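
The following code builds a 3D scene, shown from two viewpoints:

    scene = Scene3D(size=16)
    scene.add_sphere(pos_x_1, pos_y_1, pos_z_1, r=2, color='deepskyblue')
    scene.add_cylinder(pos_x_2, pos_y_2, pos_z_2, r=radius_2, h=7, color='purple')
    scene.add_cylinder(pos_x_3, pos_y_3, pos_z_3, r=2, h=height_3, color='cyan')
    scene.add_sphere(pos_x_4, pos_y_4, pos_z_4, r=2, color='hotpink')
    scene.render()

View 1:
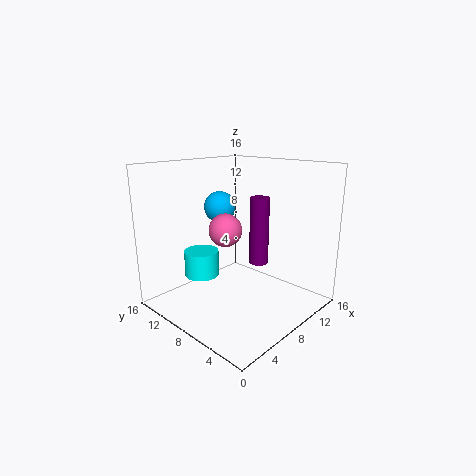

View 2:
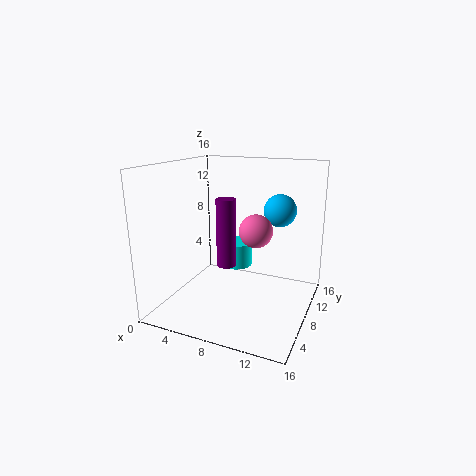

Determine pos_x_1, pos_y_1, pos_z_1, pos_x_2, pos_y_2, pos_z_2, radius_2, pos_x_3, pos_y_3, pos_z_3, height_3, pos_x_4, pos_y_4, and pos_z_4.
pos_x_1 = 11; pos_y_1 = 14; pos_z_1 = 10; pos_x_2 = 8; pos_y_2 = 5; pos_z_2 = 6; radius_2 = 1; pos_x_3 = 6; pos_y_3 = 12; pos_z_3 = 3; height_3 = 3; pos_x_4 = 9; pos_y_4 = 11; pos_z_4 = 8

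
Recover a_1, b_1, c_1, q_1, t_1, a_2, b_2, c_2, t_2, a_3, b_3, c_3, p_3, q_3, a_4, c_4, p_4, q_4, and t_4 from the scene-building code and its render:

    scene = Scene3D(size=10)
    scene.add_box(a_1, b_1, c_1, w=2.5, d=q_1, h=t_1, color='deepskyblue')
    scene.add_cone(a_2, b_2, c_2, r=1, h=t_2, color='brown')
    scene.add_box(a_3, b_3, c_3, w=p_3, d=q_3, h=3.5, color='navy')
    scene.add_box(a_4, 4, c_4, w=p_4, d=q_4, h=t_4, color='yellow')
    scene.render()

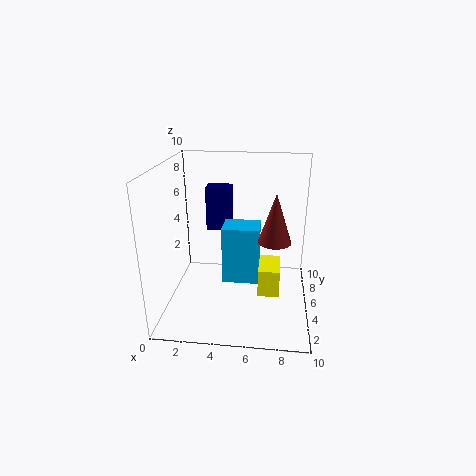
a_1 = 4; b_1 = 4; c_1 = 2; q_1 = 2; t_1 = 4; a_2 = 7.5; b_2 = 2.5; c_2 = 6; t_2 = 3; a_3 = 2; b_3 = 8.5; c_3 = 4; p_3 = 2; q_3 = 1.5; a_4 = 6.5; c_4 = 1; p_4 = 1.5; q_4 = 2.5; t_4 = 2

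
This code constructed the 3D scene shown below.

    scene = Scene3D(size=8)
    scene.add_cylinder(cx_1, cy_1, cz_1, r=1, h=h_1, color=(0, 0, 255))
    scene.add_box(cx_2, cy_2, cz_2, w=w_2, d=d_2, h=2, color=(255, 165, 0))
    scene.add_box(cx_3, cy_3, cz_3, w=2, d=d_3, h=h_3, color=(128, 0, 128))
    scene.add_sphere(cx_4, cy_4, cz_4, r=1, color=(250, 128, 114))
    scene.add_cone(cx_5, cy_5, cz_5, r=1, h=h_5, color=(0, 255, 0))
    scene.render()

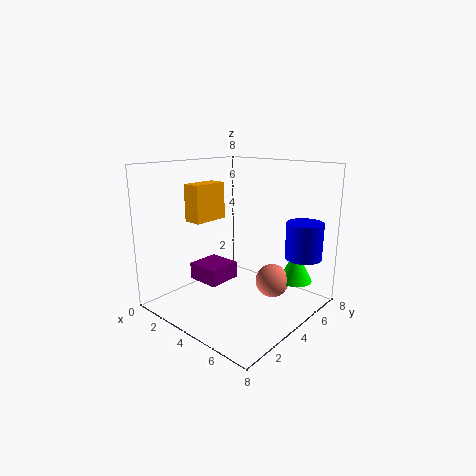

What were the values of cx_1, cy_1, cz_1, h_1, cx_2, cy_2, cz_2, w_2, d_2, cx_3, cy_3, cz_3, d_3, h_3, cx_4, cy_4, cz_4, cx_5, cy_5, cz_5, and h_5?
cx_1 = 7; cy_1 = 6; cz_1 = 3; h_1 = 2; cx_2 = 2; cy_2 = 2; cz_2 = 5; w_2 = 1; d_2 = 2; cx_3 = 1; cy_3 = 3; cz_3 = 1; d_3 = 2; h_3 = 1; cx_4 = 5; cy_4 = 6; cz_4 = 1; cx_5 = 6; cy_5 = 7; cz_5 = 1; h_5 = 2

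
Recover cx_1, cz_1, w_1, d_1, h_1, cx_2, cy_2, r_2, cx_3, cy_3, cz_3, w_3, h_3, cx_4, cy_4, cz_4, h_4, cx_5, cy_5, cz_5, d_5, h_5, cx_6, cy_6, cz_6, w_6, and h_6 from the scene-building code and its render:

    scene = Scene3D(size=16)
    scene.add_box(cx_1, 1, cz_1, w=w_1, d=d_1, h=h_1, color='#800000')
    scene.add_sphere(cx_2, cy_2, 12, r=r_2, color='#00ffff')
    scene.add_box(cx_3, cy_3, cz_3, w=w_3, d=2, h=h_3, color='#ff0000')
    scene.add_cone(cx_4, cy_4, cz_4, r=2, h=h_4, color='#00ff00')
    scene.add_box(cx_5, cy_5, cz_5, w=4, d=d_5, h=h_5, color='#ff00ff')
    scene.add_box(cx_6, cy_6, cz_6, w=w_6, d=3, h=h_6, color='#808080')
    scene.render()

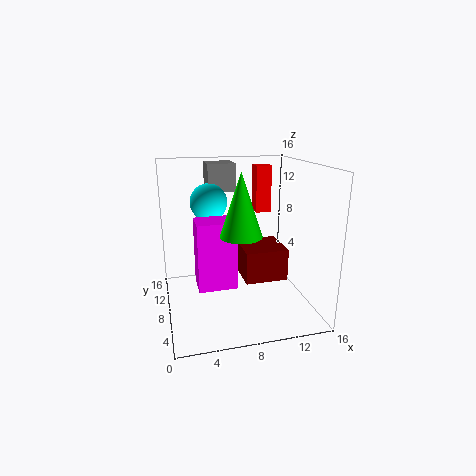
cx_1 = 7, cz_1 = 6, w_1 = 4, d_1 = 4, h_1 = 3, cx_2 = 5, cy_2 = 9, r_2 = 2, cx_3 = 12, cy_3 = 14, cz_3 = 9, w_3 = 2, h_3 = 6, cx_4 = 7, cy_4 = 3, cz_4 = 10, h_4 = 6, cx_5 = 3, cy_5 = 4, cz_5 = 4, d_5 = 3, h_5 = 7, cx_6 = 5, cy_6 = 9, cz_6 = 13, w_6 = 3, h_6 = 3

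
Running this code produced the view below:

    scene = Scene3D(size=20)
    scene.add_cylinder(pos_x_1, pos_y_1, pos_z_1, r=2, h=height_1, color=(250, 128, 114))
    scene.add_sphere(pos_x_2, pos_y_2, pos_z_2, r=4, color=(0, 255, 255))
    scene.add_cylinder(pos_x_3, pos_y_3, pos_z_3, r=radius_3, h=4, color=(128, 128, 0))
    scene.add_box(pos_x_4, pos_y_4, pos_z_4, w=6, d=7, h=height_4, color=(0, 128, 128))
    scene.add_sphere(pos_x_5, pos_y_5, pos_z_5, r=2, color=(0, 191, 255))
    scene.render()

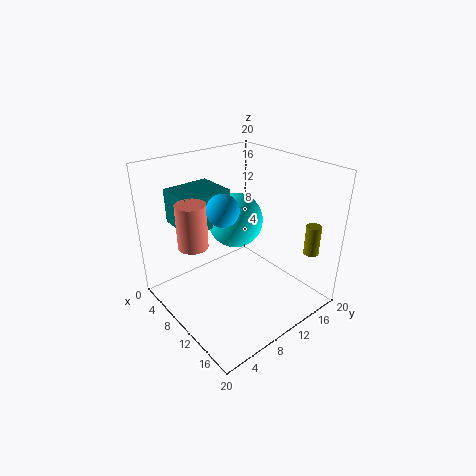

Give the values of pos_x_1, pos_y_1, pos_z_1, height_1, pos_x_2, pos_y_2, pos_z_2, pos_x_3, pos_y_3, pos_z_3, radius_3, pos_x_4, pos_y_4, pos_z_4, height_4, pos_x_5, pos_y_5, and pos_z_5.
pos_x_1 = 8
pos_y_1 = 4
pos_z_1 = 10
height_1 = 6
pos_x_2 = 7
pos_y_2 = 12
pos_z_2 = 11
pos_x_3 = 18
pos_y_3 = 16
pos_z_3 = 9
radius_3 = 1
pos_x_4 = 1
pos_y_4 = 4
pos_z_4 = 11
height_4 = 5
pos_x_5 = 12
pos_y_5 = 6
pos_z_5 = 16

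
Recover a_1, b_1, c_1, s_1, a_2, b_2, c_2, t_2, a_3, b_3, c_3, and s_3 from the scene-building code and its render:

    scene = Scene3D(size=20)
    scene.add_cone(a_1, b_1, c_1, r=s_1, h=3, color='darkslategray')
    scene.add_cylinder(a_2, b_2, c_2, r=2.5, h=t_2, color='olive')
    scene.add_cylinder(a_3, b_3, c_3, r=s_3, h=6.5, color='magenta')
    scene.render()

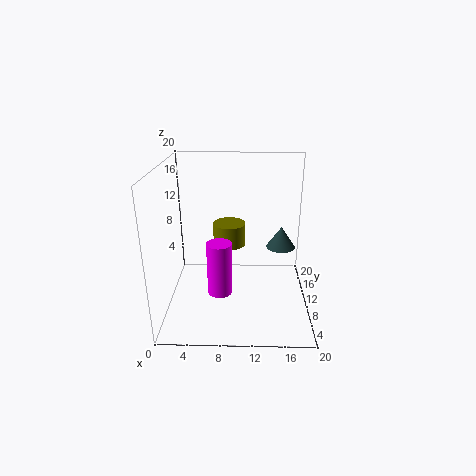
a_1 = 16
b_1 = 10.5
c_1 = 8.5
s_1 = 2
a_2 = 8.5
b_2 = 15.5
c_2 = 6.5
t_2 = 3.5
a_3 = 8
b_3 = 3
c_3 = 6
s_3 = 1.5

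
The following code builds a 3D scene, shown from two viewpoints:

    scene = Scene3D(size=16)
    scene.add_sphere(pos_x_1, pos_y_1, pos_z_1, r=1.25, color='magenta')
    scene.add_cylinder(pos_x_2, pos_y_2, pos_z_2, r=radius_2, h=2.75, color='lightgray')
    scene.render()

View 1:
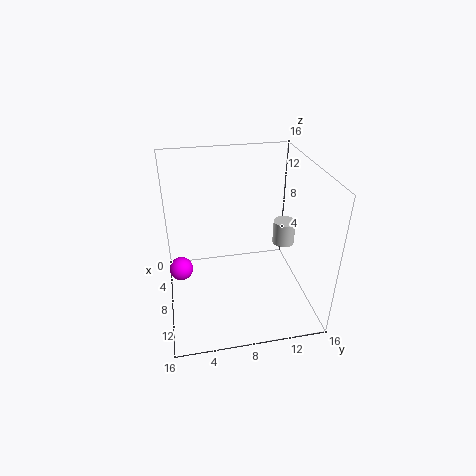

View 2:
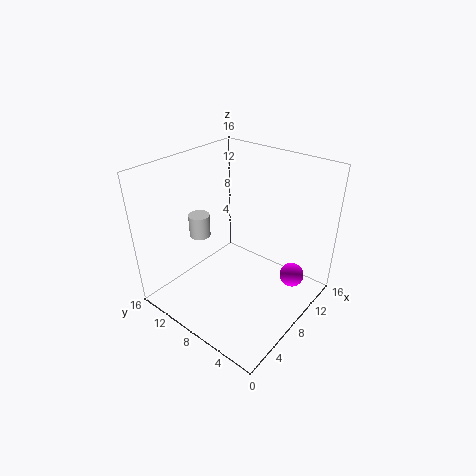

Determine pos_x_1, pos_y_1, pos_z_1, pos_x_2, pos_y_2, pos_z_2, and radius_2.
pos_x_1 = 9; pos_y_1 = 1.5; pos_z_1 = 5.5; pos_x_2 = 7.5; pos_y_2 = 13.5; pos_z_2 = 6.5; radius_2 = 1.25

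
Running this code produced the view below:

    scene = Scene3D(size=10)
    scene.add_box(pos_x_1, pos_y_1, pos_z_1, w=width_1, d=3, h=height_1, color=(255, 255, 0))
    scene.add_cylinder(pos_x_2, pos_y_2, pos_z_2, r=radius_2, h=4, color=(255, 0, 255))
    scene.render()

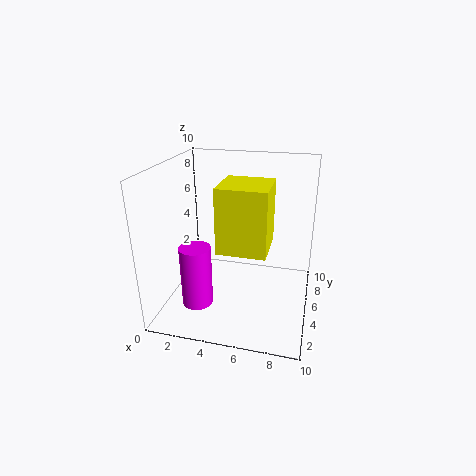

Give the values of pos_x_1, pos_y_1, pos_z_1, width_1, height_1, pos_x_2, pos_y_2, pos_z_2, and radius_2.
pos_x_1 = 4.5
pos_y_1 = 1.5
pos_z_1 = 5.5
width_1 = 3
height_1 = 4
pos_x_2 = 3
pos_y_2 = 2
pos_z_2 = 1.5
radius_2 = 1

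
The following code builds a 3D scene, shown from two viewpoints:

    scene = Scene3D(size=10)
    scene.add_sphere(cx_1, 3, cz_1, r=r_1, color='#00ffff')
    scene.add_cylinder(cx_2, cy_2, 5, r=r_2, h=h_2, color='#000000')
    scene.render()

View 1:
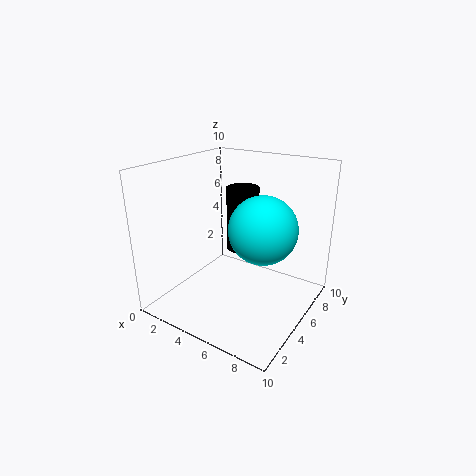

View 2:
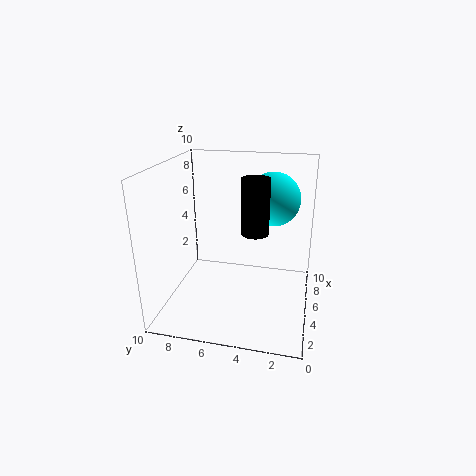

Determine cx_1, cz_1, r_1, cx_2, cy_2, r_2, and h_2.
cx_1 = 8
cz_1 = 7
r_1 = 2
cx_2 = 6
cy_2 = 4
r_2 = 1
h_2 = 4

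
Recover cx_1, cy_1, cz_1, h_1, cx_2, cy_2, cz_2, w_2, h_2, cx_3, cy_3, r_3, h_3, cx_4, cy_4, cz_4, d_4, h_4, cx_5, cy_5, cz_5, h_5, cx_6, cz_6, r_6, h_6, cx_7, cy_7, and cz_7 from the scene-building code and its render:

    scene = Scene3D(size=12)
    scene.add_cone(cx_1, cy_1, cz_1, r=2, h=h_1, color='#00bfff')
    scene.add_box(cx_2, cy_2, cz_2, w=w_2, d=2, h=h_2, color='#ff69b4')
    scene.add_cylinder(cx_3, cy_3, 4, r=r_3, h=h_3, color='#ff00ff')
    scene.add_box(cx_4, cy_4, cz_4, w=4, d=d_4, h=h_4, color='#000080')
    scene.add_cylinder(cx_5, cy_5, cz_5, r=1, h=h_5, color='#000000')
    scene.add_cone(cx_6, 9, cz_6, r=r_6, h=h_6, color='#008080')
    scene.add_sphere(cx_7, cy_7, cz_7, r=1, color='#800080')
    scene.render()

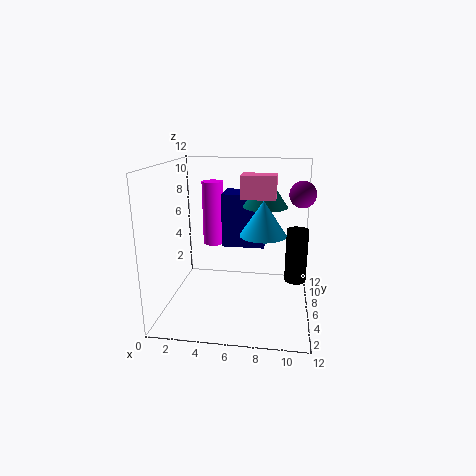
cx_1 = 8
cy_1 = 7
cz_1 = 6
h_1 = 3
cx_2 = 6
cy_2 = 7
cz_2 = 9
w_2 = 3
h_2 = 2
cx_3 = 3
cy_3 = 10
r_3 = 1
h_3 = 6
cx_4 = 4
cy_4 = 9
cz_4 = 4
d_4 = 3
h_4 = 5
cx_5 = 11
cy_5 = 9
cz_5 = 1
h_5 = 5
cx_6 = 8
cz_6 = 8
r_6 = 2
h_6 = 3
cx_7 = 11
cy_7 = 5
cz_7 = 10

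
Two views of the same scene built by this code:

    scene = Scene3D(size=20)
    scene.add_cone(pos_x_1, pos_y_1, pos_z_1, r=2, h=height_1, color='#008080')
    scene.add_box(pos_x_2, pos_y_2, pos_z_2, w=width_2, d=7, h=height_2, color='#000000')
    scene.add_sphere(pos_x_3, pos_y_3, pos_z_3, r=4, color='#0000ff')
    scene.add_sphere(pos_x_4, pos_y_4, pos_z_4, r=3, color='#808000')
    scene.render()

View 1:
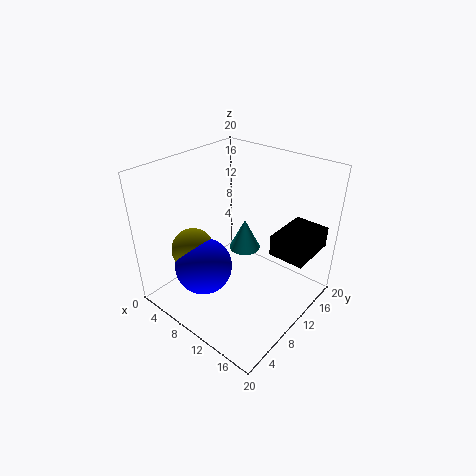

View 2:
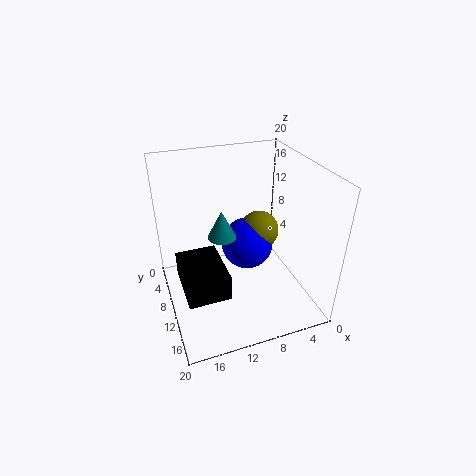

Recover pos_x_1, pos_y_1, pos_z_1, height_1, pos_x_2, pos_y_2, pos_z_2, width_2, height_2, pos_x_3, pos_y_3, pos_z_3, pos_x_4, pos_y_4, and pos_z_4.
pos_x_1 = 12; pos_y_1 = 9; pos_z_1 = 10; height_1 = 4; pos_x_2 = 14; pos_y_2 = 12; pos_z_2 = 8; width_2 = 5; height_2 = 3; pos_x_3 = 7; pos_y_3 = 6; pos_z_3 = 6; pos_x_4 = 5; pos_y_4 = 6; pos_z_4 = 8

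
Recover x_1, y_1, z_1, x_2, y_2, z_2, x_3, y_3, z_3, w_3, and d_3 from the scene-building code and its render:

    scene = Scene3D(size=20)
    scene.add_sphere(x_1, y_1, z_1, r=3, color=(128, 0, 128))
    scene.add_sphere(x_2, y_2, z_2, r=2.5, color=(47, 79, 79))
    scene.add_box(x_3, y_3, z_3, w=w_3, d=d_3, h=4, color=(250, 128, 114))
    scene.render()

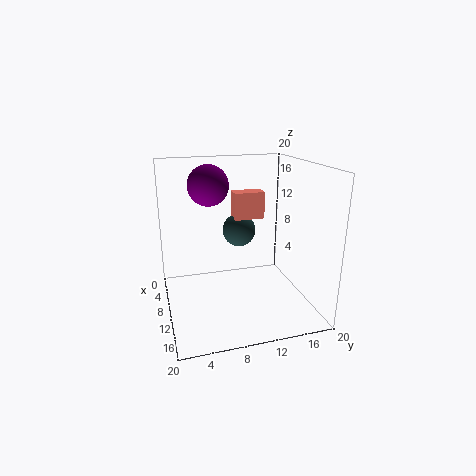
x_1 = 5; y_1 = 7; z_1 = 16.5; x_2 = 5.5; y_2 = 11.5; z_2 = 9.5; x_3 = 4.5; y_3 = 10.5; z_3 = 11.5; w_3 = 2.5; d_3 = 4.5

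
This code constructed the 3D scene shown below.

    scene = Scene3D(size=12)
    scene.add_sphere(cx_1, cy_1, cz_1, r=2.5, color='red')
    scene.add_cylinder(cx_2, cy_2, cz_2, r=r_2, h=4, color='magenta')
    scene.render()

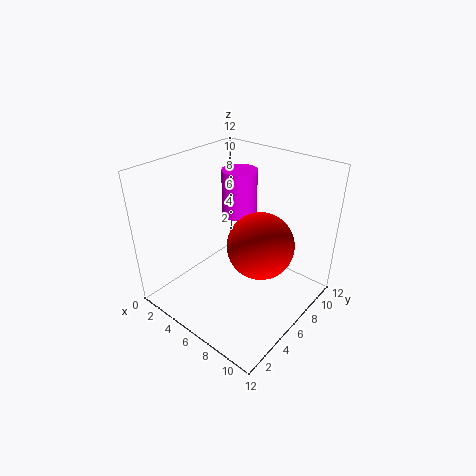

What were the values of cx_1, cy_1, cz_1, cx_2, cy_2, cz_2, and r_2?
cx_1 = 9; cy_1 = 5; cz_1 = 7; cx_2 = 4.5; cy_2 = 8; cz_2 = 7; r_2 = 1.5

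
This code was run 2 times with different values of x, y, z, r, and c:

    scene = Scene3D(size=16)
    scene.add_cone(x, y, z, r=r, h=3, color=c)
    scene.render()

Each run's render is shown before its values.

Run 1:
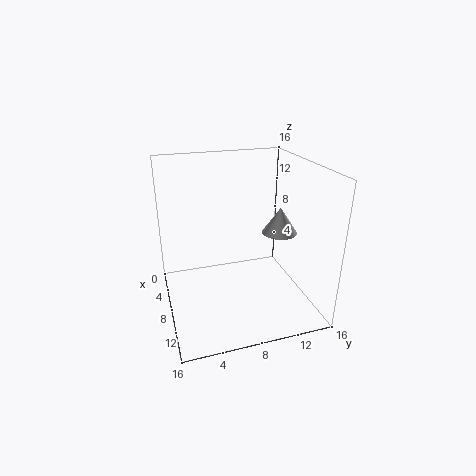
x = 8; y = 13; z = 8; r = 2; c = 'lightgray'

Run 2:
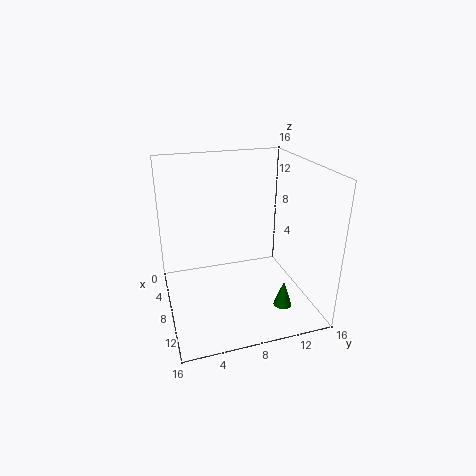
x = 12; y = 12; z = 1; r = 1; c = 'green'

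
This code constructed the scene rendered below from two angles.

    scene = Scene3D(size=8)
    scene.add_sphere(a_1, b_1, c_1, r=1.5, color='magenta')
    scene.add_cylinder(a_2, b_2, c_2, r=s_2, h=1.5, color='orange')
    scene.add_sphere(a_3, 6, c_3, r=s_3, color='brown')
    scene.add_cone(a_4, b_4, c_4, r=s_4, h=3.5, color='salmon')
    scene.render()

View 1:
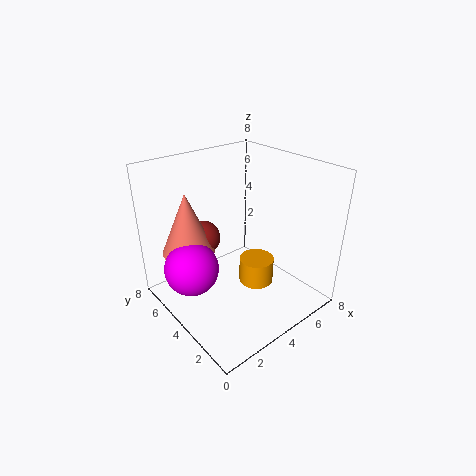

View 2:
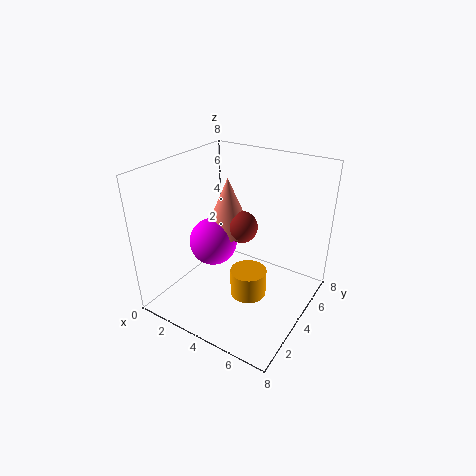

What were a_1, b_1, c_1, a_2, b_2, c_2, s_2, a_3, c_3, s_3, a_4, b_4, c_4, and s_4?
a_1 = 1.5; b_1 = 5; c_1 = 2.5; a_2 = 5; b_2 = 3.5; c_2 = 1; s_2 = 1; a_3 = 3; c_3 = 3.5; s_3 = 1; a_4 = 2; b_4 = 6; c_4 = 3; s_4 = 1.5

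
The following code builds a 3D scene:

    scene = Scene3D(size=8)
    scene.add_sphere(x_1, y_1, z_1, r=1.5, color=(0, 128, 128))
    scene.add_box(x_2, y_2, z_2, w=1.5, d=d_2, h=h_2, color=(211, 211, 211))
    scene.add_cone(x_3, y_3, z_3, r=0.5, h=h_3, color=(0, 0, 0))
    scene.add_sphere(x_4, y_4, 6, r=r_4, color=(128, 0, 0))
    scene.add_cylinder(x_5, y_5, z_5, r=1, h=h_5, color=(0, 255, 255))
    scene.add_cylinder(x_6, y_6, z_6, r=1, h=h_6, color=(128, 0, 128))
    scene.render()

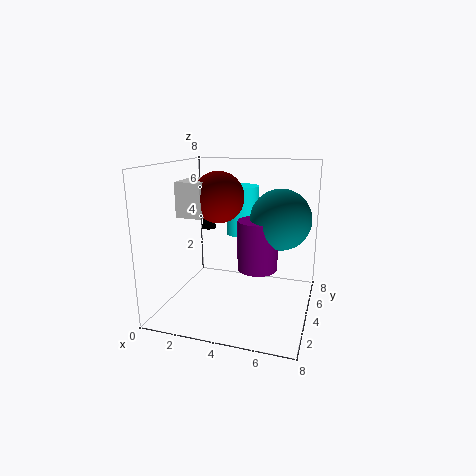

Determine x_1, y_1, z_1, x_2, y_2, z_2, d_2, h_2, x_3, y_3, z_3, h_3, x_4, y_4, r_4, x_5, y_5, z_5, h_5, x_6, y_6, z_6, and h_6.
x_1 = 6.5
y_1 = 3
z_1 = 5.5
x_2 = 0.5
y_2 = 3.5
z_2 = 5
d_2 = 2.5
h_2 = 2
x_3 = 1
y_3 = 7
z_3 = 3.5
h_3 = 2
x_4 = 2.5
y_4 = 5
r_4 = 1.5
x_5 = 3.5
y_5 = 6.5
z_5 = 3.5
h_5 = 3
x_6 = 5.5
y_6 = 2.5
z_6 = 3
h_6 = 2.5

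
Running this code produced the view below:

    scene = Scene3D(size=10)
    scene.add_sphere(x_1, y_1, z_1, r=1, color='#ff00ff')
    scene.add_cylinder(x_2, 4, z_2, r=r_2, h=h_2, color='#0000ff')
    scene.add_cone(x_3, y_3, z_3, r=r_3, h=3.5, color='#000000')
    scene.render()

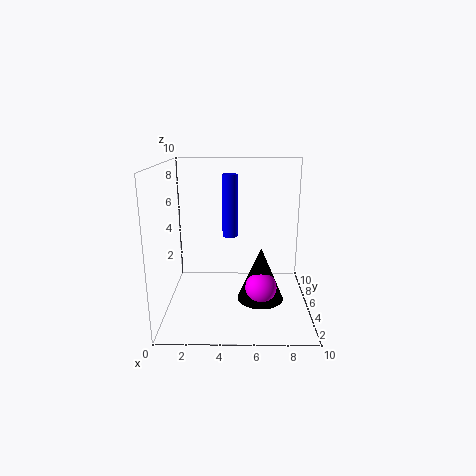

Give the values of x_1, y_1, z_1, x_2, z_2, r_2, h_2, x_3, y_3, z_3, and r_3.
x_1 = 6.5, y_1 = 2.5, z_1 = 2.5, x_2 = 4.5, z_2 = 5.5, r_2 = 0.5, h_2 = 4, x_3 = 6.5, y_3 = 3, z_3 = 1.5, r_3 = 1.5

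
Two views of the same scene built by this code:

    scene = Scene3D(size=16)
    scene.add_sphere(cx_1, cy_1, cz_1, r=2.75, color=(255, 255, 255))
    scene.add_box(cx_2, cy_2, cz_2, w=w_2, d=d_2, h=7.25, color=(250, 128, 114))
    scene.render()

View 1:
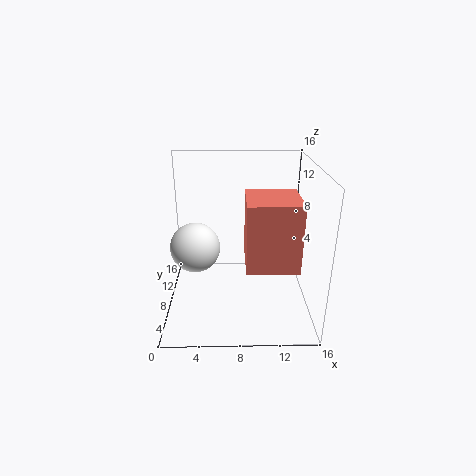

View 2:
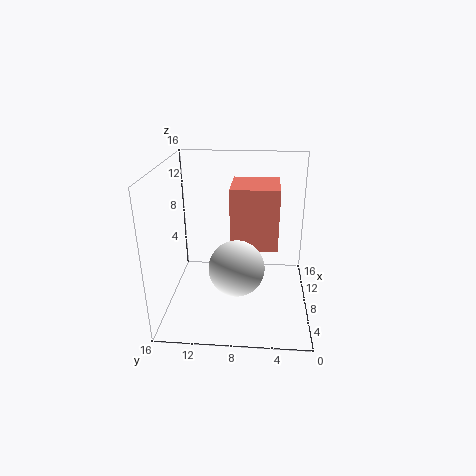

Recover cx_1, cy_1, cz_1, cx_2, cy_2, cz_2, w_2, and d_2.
cx_1 = 3.25
cy_1 = 7.75
cz_1 = 7
cx_2 = 8.75
cy_2 = 3.5
cz_2 = 6
w_2 = 5.5
d_2 = 5.5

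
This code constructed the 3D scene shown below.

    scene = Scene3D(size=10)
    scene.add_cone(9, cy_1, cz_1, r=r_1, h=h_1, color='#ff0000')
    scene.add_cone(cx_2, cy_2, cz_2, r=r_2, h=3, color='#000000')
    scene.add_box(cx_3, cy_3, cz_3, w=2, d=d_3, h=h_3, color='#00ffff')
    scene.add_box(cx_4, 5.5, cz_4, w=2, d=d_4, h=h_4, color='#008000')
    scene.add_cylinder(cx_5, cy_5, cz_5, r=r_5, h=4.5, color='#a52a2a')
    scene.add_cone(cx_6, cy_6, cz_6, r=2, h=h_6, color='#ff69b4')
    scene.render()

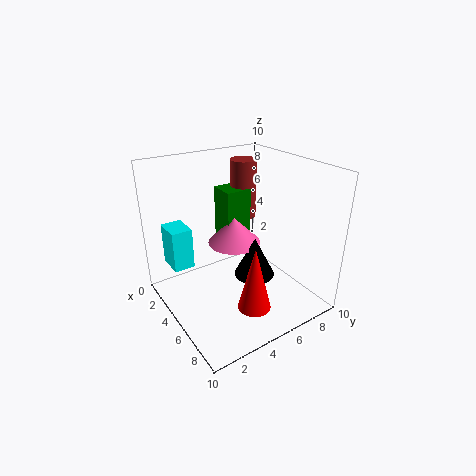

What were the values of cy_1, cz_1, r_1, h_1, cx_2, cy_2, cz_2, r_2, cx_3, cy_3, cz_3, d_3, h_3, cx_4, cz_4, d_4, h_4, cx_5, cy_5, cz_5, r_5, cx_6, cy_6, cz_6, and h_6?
cy_1 = 3.5; cz_1 = 2.5; r_1 = 1; h_1 = 4; cx_2 = 5; cy_2 = 6.5; cz_2 = 1.5; r_2 = 1.5; cx_3 = 1; cy_3 = 1; cz_3 = 2.5; d_3 = 1.5; h_3 = 3; cx_4 = 1; cz_4 = 3.5; d_4 = 2; h_4 = 4; cx_5 = 2; cy_5 = 7.5; cz_5 = 5; r_5 = 1; cx_6 = 3; cy_6 = 6; cz_6 = 3.5; h_6 = 2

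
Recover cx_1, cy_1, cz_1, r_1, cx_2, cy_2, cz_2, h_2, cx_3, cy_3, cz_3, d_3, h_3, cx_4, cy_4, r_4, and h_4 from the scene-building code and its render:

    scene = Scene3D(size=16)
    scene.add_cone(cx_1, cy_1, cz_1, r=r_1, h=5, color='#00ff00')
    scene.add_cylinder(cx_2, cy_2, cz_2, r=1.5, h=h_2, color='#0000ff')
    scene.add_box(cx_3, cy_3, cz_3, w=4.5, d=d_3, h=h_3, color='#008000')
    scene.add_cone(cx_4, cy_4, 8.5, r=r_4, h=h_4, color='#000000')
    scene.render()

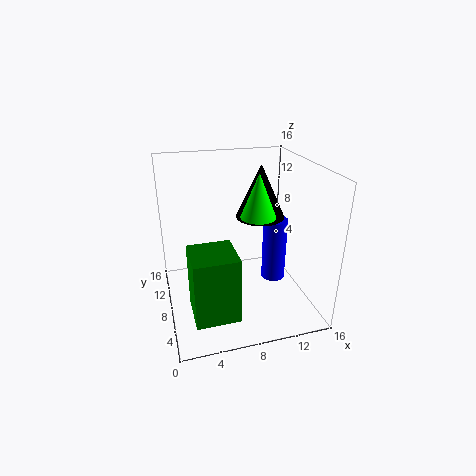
cx_1 = 10.5
cy_1 = 8.5
cz_1 = 10
r_1 = 2
cx_2 = 13.5
cy_2 = 10.5
cz_2 = 0.5
h_2 = 8
cx_3 = 2
cy_3 = 1.5
cz_3 = 2
d_3 = 4.5
h_3 = 7
cx_4 = 12
cy_4 = 12
r_4 = 3
h_4 = 6.5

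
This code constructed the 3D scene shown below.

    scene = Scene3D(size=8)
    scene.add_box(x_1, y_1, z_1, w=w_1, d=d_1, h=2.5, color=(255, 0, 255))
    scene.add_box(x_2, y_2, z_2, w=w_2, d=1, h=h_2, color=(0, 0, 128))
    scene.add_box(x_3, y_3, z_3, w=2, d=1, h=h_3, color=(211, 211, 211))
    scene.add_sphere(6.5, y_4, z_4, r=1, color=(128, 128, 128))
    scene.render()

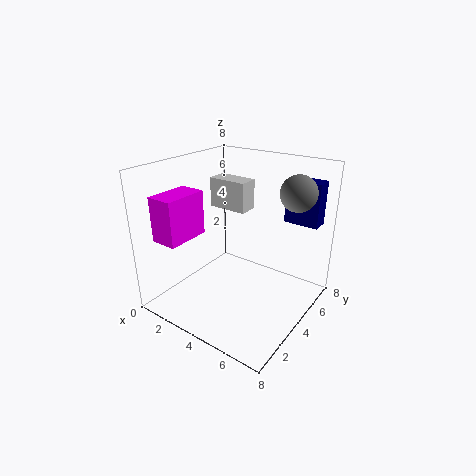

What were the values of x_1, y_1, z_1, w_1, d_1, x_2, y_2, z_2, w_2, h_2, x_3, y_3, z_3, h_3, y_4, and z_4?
x_1 = 0.5, y_1 = 1, z_1 = 4, w_1 = 1.5, d_1 = 2.5, x_2 = 5.5, y_2 = 6.5, z_2 = 4.5, w_2 = 2, h_2 = 2.5, x_3 = 3, y_3 = 3, z_3 = 6, h_3 = 1.5, y_4 = 6, z_4 = 6.5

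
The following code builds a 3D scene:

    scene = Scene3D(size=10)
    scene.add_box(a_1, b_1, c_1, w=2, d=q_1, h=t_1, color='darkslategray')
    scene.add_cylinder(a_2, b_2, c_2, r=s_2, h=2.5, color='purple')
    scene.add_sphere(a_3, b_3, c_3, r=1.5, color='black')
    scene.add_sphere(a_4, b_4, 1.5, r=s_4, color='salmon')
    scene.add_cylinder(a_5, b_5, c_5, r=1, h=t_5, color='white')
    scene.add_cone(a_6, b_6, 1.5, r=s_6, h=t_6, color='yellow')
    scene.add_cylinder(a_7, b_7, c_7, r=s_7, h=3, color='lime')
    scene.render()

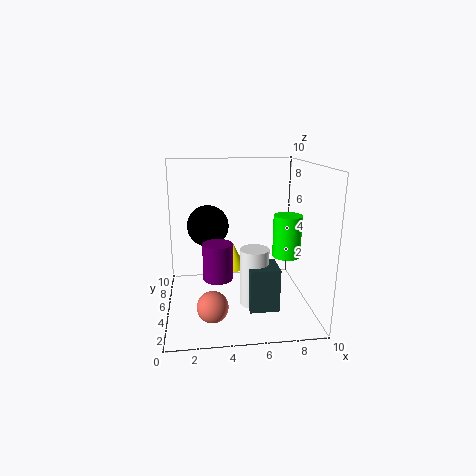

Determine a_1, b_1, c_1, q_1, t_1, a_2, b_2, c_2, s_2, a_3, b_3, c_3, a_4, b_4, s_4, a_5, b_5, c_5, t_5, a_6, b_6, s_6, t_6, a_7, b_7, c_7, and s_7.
a_1 = 5.5
b_1 = 2.5
c_1 = 0.5
q_1 = 2
t_1 = 3
a_2 = 3.5
b_2 = 4
c_2 = 2.5
s_2 = 1
a_3 = 3
b_3 = 6.5
c_3 = 5.5
a_4 = 3
b_4 = 2
s_4 = 1
a_5 = 6
b_5 = 4
c_5 = 0.5
t_5 = 4
a_6 = 5
b_6 = 8
s_6 = 1
t_6 = 2
a_7 = 8.5
b_7 = 5
c_7 = 3.5
s_7 = 1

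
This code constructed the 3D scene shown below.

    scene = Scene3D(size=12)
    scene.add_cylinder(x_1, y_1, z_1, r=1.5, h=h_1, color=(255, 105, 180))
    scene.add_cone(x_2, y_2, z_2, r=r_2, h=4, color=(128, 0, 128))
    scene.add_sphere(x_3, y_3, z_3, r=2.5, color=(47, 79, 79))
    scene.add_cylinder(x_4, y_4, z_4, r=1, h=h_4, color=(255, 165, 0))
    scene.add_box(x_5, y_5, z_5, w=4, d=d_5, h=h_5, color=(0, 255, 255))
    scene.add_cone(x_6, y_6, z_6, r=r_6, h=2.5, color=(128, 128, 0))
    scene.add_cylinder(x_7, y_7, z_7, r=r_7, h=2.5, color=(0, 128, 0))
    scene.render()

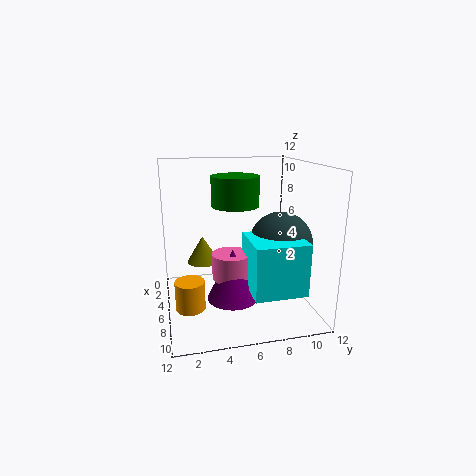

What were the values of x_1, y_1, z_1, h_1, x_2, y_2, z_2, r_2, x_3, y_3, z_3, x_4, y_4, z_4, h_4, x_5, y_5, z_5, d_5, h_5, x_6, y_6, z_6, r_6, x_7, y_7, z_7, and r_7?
x_1 = 8
y_1 = 5
z_1 = 3.5
h_1 = 2
x_2 = 8.5
y_2 = 5
z_2 = 2
r_2 = 2
x_3 = 8
y_3 = 9
z_3 = 6
x_4 = 11
y_4 = 1.5
z_4 = 3
h_4 = 2
x_5 = 7.5
y_5 = 6
z_5 = 3
d_5 = 4
h_5 = 4
x_6 = 2
y_6 = 3.5
z_6 = 2.5
r_6 = 1.5
x_7 = 5
y_7 = 6
z_7 = 8.5
r_7 = 2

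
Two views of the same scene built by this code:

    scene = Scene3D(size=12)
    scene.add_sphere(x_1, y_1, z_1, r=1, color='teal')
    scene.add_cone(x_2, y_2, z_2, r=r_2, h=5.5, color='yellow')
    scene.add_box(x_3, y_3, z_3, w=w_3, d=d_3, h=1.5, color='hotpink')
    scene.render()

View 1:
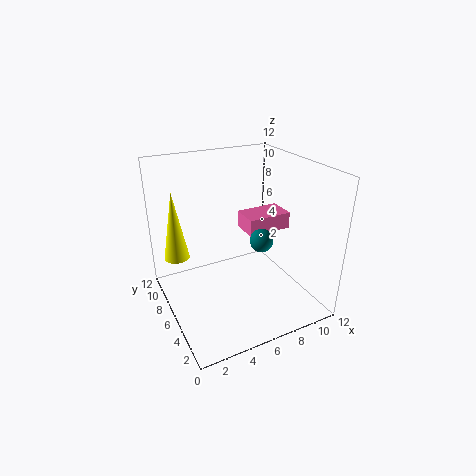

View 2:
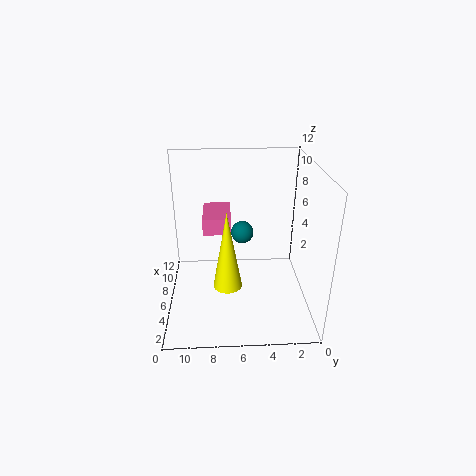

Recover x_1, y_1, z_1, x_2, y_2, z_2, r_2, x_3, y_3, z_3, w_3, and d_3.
x_1 = 8, y_1 = 5.5, z_1 = 5.5, x_2 = 1, y_2 = 7, z_2 = 5, r_2 = 1, x_3 = 7.5, y_3 = 6.5, z_3 = 5.5, w_3 = 4, d_3 = 2.5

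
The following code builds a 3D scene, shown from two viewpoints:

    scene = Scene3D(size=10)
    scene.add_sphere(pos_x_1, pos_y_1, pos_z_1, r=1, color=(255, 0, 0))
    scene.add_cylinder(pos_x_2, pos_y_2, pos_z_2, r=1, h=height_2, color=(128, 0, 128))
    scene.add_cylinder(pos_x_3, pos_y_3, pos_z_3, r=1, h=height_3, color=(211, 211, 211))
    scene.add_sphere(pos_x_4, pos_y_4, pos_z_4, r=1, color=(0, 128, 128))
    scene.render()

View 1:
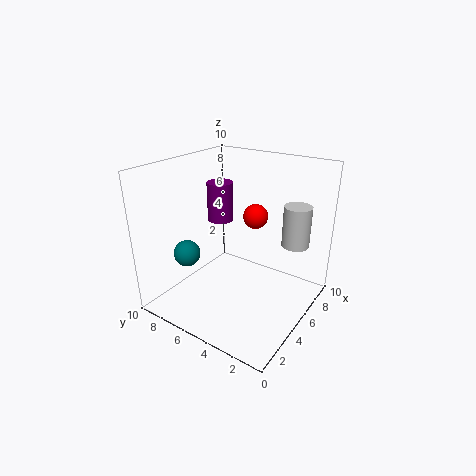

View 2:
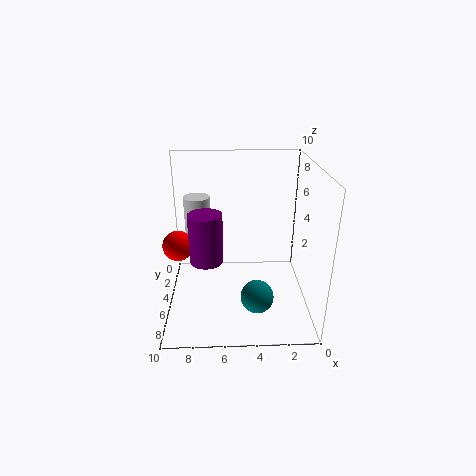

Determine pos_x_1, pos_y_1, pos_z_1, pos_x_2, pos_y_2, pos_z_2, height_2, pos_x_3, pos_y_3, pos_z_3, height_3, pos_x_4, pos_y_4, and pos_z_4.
pos_x_1 = 9
pos_y_1 = 6
pos_z_1 = 5
pos_x_2 = 7
pos_y_2 = 8
pos_z_2 = 5
height_2 = 3
pos_x_3 = 8
pos_y_3 = 2
pos_z_3 = 4
height_3 = 3
pos_x_4 = 4
pos_y_4 = 9
pos_z_4 = 3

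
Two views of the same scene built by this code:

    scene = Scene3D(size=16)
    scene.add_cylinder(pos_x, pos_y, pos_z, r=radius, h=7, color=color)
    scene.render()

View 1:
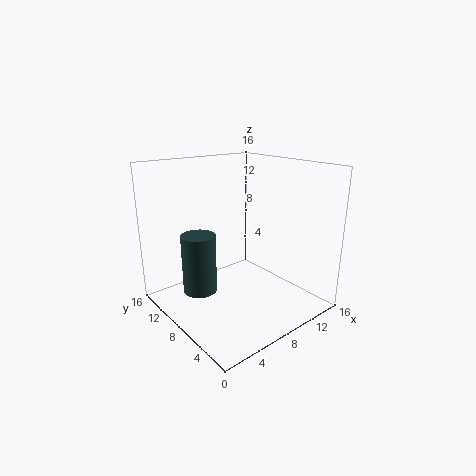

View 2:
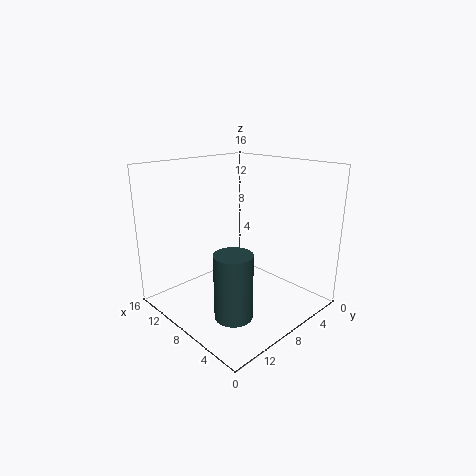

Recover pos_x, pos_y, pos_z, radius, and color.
pos_x = 5, pos_y = 11.5, pos_z = 1, radius = 2, color = 'darkslategray'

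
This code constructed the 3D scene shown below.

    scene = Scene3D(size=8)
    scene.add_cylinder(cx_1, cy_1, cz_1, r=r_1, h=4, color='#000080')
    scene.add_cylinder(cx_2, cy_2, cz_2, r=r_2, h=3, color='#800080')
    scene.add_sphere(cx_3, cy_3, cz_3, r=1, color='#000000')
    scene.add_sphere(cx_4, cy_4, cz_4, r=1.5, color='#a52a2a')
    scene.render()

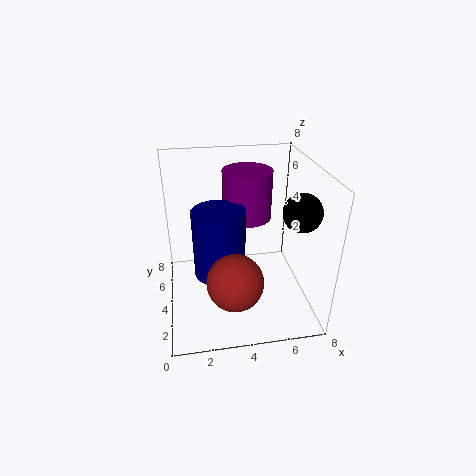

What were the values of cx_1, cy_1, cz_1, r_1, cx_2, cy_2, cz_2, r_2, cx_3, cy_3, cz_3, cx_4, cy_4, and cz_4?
cx_1 = 3
cy_1 = 4.5
cz_1 = 1.5
r_1 = 1.5
cx_2 = 5
cy_2 = 6.5
cz_2 = 4
r_2 = 1.5
cx_3 = 7
cy_3 = 2.5
cz_3 = 6
cx_4 = 3.5
cy_4 = 2
cz_4 = 2.5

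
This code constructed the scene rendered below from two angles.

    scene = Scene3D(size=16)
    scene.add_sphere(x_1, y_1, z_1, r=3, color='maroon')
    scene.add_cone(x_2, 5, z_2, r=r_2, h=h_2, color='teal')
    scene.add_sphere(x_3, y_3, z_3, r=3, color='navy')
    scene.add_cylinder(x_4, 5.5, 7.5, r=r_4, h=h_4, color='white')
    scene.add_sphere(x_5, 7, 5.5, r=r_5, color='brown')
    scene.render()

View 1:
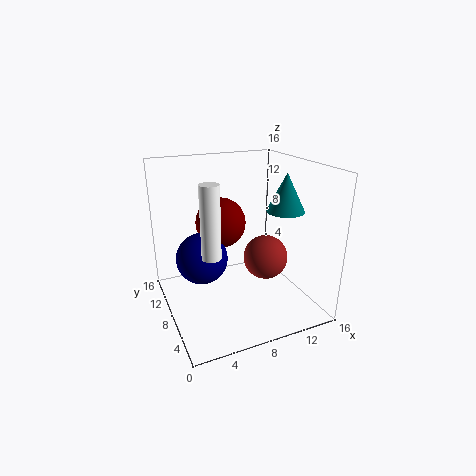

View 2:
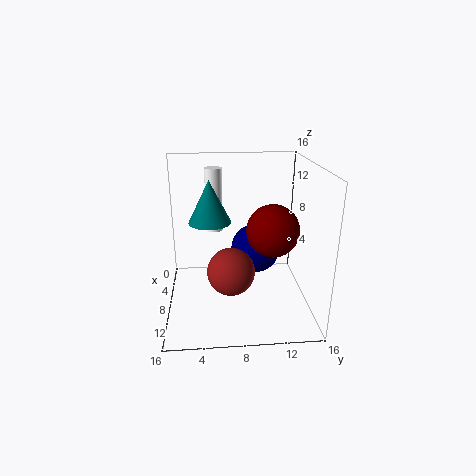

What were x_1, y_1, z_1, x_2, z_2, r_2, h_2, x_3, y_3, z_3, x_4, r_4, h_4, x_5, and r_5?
x_1 = 7.5; y_1 = 12; z_1 = 8.5; x_2 = 12; z_2 = 11.5; r_2 = 2; h_2 = 4; x_3 = 4.5; y_3 = 10.5; z_3 = 5; x_4 = 4; r_4 = 1; h_4 = 7.5; x_5 = 11; r_5 = 2.5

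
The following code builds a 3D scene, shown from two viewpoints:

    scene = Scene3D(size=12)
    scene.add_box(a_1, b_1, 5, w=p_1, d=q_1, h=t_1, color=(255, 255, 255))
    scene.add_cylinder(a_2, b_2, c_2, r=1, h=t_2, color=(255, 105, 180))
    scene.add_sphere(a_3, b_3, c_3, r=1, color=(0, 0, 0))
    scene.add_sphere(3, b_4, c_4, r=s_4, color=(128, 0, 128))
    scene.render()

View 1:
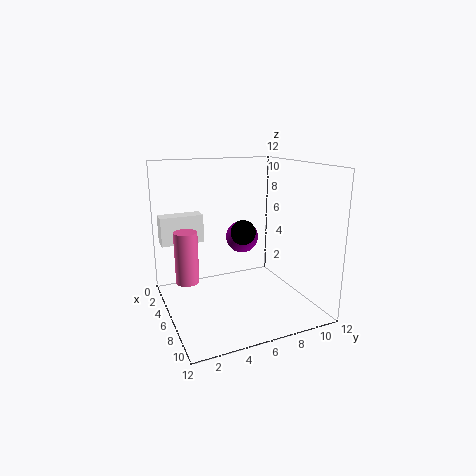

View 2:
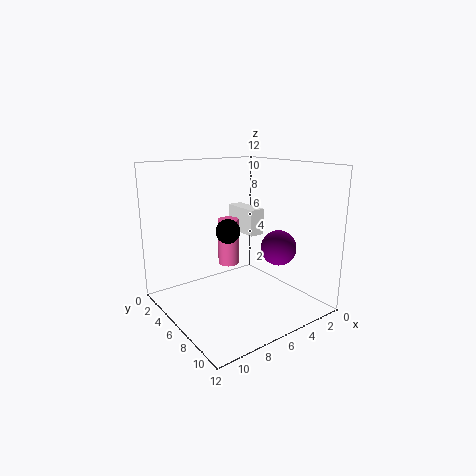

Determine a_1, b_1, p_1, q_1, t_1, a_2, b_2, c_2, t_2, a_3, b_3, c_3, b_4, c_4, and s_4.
a_1 = 1.5
b_1 = 0.25
p_1 = 1.5
q_1 = 3.75
t_1 = 2.5
a_2 = 4.25
b_2 = 2
c_2 = 2
t_2 = 4.5
a_3 = 7
b_3 = 6
c_3 = 6.75
b_4 = 7.75
c_4 = 5
s_4 = 1.5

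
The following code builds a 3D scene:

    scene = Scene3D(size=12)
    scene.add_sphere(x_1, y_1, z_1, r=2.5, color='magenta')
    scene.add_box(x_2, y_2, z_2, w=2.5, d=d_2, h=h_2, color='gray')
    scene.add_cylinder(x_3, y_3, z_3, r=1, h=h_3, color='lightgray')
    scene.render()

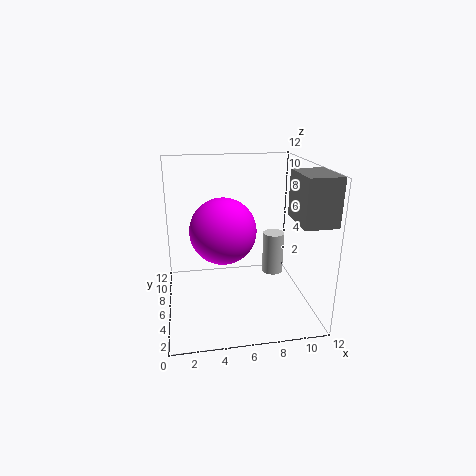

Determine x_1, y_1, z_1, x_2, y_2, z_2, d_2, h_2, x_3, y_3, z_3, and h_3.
x_1 = 4.5, y_1 = 4, z_1 = 7.5, x_2 = 9.5, y_2 = 0.5, z_2 = 8.5, d_2 = 3.5, h_2 = 3.5, x_3 = 10, y_3 = 9, z_3 = 1, h_3 = 4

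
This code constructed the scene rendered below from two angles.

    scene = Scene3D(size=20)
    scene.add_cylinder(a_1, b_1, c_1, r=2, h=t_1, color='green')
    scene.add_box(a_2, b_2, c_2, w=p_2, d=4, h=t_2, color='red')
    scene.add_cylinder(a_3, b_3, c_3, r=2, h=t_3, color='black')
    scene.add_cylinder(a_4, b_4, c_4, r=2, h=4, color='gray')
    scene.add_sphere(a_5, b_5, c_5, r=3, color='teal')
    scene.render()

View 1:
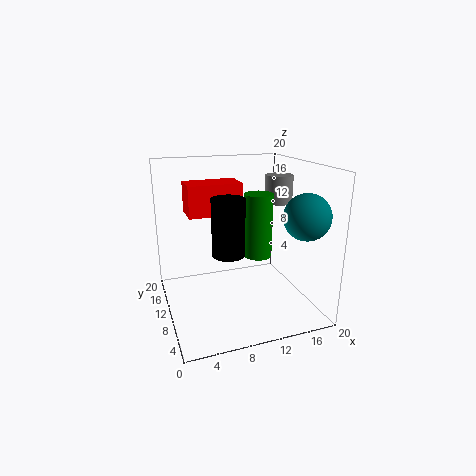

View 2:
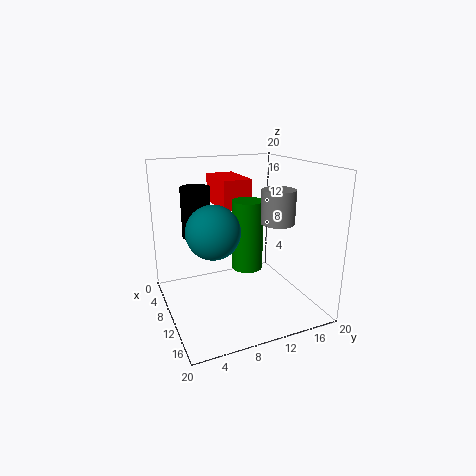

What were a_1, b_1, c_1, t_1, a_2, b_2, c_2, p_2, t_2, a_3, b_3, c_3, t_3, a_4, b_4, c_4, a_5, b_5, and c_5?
a_1 = 13; b_1 = 10; c_1 = 7; t_1 = 9; a_2 = 3; b_2 = 8; c_2 = 14; p_2 = 7; t_2 = 4; a_3 = 7; b_3 = 5; c_3 = 10; t_3 = 7; a_4 = 17; b_4 = 12; c_4 = 14; a_5 = 17; b_5 = 4; c_5 = 14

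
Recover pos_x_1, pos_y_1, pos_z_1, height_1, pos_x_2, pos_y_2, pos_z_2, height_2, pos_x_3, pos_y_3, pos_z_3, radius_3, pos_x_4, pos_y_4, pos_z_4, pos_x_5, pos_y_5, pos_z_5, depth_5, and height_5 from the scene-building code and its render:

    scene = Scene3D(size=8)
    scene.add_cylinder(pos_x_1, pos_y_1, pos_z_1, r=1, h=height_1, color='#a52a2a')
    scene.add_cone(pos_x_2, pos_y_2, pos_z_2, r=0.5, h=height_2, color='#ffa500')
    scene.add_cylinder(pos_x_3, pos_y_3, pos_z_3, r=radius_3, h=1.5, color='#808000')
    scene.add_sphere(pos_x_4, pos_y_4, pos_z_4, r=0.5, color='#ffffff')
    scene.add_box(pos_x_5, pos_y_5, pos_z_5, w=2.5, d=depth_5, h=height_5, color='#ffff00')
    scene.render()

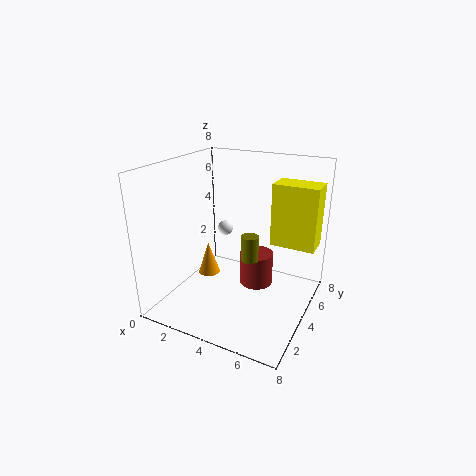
pos_x_1 = 4.5, pos_y_1 = 5.5, pos_z_1 = 0.5, height_1 = 2, pos_x_2 = 4, pos_y_2 = 1, pos_z_2 = 3.5, height_2 = 1.5, pos_x_3 = 4.5, pos_y_3 = 4.5, pos_z_3 = 2.5, radius_3 = 0.5, pos_x_4 = 1.5, pos_y_4 = 7, pos_z_4 = 3, pos_x_5 = 5.5, pos_y_5 = 5, pos_z_5 = 3.5, depth_5 = 1.5, height_5 = 3.5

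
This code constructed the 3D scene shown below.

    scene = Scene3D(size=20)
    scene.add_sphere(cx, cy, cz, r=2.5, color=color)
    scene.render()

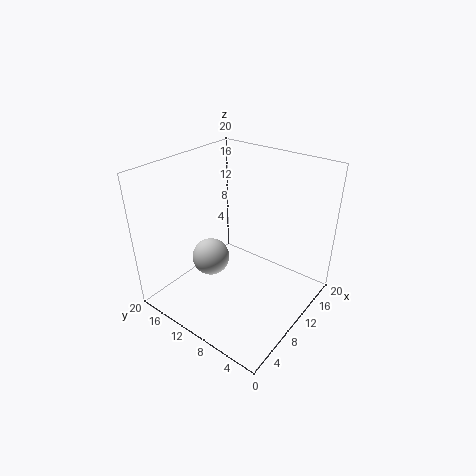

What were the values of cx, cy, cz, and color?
cx = 6.5
cy = 12
cz = 8
color = 'lightgray'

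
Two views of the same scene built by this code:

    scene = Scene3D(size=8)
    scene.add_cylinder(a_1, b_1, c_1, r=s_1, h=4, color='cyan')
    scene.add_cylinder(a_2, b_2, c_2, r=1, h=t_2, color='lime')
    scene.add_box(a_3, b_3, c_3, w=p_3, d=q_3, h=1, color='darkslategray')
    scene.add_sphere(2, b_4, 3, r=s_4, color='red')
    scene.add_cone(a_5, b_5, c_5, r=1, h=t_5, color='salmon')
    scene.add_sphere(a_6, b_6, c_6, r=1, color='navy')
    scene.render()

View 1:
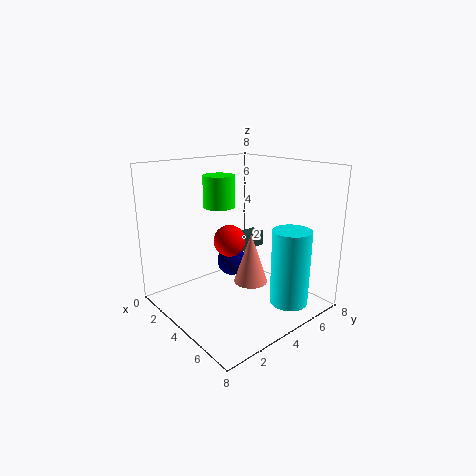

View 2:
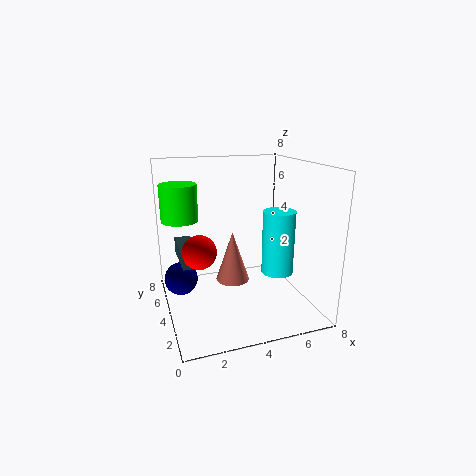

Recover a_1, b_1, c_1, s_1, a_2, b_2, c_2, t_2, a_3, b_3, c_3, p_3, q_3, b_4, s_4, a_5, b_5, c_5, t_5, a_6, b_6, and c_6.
a_1 = 7, b_1 = 5, c_1 = 1, s_1 = 1, a_2 = 1, b_2 = 5, c_2 = 5, t_2 = 2, a_3 = 1, b_3 = 5, c_3 = 2, p_3 = 1, q_3 = 3, b_4 = 5, s_4 = 1, a_5 = 4, b_5 = 5, c_5 = 1, t_5 = 3, a_6 = 1, b_6 = 6, c_6 = 1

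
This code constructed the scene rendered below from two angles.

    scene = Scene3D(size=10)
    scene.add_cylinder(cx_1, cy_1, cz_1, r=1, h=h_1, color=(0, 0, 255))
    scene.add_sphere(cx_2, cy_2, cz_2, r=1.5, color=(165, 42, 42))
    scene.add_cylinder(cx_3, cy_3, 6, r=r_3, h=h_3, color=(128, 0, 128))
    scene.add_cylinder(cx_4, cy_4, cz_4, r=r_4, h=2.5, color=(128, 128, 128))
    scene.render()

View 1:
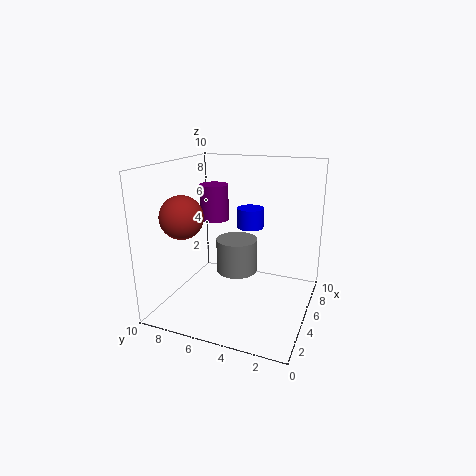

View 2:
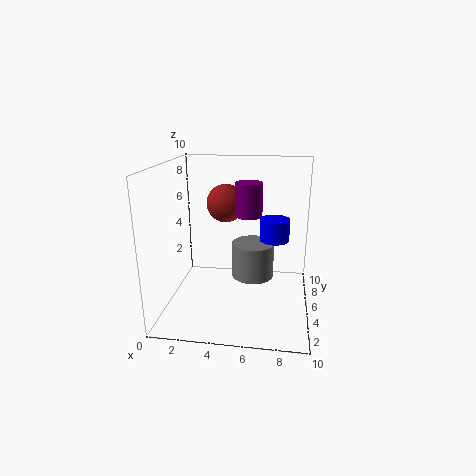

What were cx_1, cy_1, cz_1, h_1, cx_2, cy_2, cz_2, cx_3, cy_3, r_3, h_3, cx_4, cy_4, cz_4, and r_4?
cx_1 = 7.5, cy_1 = 5, cz_1 = 5, h_1 = 1.5, cx_2 = 3.5, cy_2 = 8.5, cz_2 = 6.5, cx_3 = 5.5, cy_3 = 7, r_3 = 1, h_3 = 2.5, cx_4 = 6, cy_4 = 5.5, cz_4 = 2, r_4 = 1.5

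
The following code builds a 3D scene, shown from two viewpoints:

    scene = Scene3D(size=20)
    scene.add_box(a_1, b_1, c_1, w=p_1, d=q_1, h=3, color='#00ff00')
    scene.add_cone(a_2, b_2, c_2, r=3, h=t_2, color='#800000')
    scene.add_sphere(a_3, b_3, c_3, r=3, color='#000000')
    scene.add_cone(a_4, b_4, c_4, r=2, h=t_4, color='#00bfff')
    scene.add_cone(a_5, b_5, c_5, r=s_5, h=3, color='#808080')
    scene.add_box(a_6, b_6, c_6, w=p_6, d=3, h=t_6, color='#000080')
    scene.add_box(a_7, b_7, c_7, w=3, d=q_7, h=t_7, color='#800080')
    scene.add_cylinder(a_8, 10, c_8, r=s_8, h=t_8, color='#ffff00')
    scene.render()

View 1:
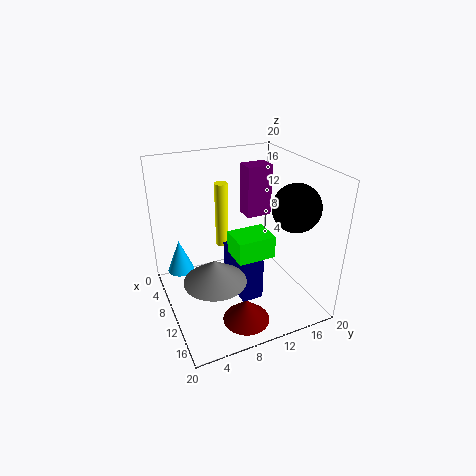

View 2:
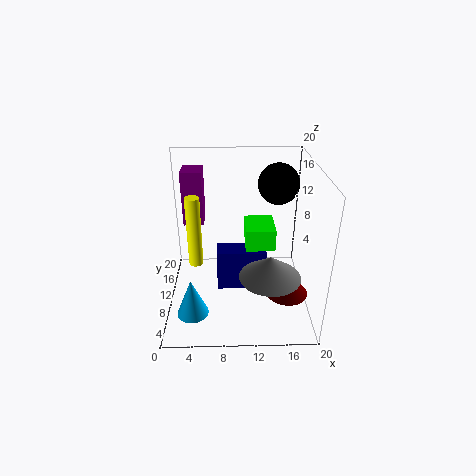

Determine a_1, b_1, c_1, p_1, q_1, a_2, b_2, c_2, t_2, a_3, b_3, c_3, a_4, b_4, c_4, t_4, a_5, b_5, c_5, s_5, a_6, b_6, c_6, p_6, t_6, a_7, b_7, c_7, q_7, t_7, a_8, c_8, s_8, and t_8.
a_1 = 11, b_1 = 8, c_1 = 9, p_1 = 4, q_1 = 5, a_2 = 17, b_2 = 8, c_2 = 2, t_2 = 3, a_3 = 16, b_3 = 15, c_3 = 16, a_4 = 4, b_4 = 3, c_4 = 3, t_4 = 5, a_5 = 14, b_5 = 5, c_5 = 7, s_5 = 4, a_6 = 7, b_6 = 9, c_6 = 2, p_6 = 7, t_6 = 6, a_7 = 2, b_7 = 14, c_7 = 10, q_7 = 4, t_7 = 8, a_8 = 4, c_8 = 6, s_8 = 1, t_8 = 10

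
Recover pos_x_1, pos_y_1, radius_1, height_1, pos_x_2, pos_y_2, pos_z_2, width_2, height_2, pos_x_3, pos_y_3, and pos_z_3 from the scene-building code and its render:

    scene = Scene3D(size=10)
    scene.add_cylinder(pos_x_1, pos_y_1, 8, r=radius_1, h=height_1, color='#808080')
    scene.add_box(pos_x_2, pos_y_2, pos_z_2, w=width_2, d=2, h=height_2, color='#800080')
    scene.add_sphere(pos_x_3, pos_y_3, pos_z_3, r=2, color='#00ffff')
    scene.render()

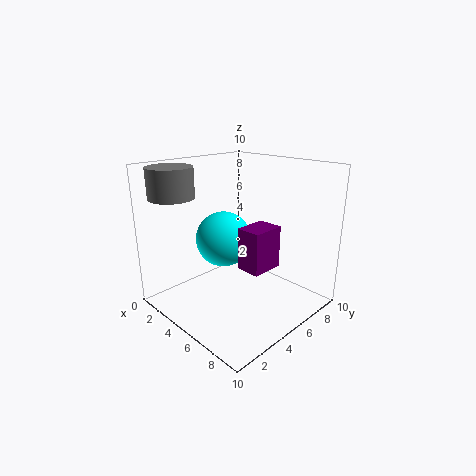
pos_x_1 = 2.5, pos_y_1 = 1.5, radius_1 = 1.5, height_1 = 2, pos_x_2 = 7.5, pos_y_2 = 2.5, pos_z_2 = 4.5, width_2 = 1.5, height_2 = 2.5, pos_x_3 = 3.5, pos_y_3 = 5, pos_z_3 = 4.5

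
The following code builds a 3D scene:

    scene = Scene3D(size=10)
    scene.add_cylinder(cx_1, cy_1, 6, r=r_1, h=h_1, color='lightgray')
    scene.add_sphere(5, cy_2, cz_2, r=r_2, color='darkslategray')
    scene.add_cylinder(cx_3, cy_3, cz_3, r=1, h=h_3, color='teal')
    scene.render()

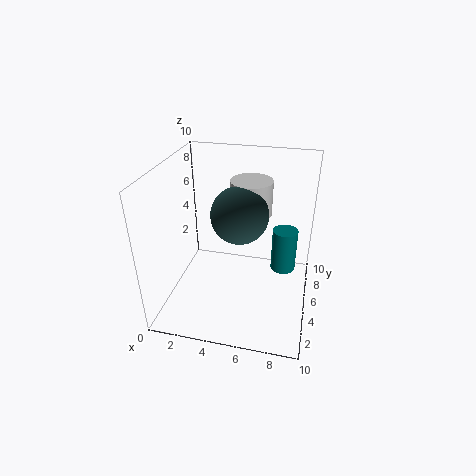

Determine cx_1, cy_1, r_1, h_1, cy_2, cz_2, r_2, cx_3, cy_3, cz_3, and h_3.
cx_1 = 5.5
cy_1 = 7
r_1 = 1.5
h_1 = 2.5
cy_2 = 5.5
cz_2 = 6.5
r_2 = 2
cx_3 = 8
cy_3 = 8.5
cz_3 = 0.5
h_3 = 3.5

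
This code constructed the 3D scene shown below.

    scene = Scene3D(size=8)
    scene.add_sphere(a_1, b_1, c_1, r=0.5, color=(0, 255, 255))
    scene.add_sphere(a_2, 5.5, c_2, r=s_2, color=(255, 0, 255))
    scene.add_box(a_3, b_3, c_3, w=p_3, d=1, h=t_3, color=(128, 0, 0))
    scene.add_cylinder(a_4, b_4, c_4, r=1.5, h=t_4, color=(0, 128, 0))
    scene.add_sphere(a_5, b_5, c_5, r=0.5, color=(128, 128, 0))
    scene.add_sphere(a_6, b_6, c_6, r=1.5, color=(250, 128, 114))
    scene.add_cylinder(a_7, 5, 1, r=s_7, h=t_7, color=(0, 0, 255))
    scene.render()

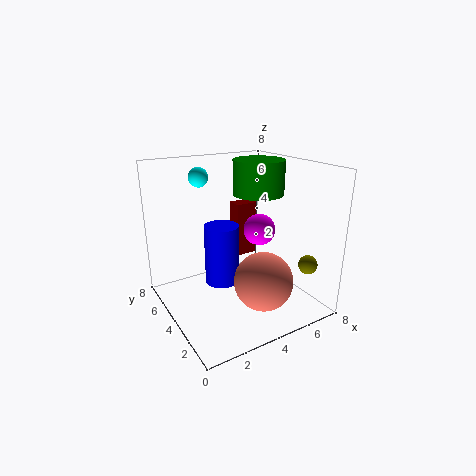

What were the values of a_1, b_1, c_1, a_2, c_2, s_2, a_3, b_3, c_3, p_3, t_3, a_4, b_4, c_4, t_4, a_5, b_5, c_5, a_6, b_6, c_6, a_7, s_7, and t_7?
a_1 = 2; b_1 = 4.5; c_1 = 7.5; a_2 = 6.5; c_2 = 3.5; s_2 = 1; a_3 = 5.5; b_3 = 6.5; c_3 = 1.5; p_3 = 1.5; t_3 = 3.5; a_4 = 6; b_4 = 5; c_4 = 6; t_4 = 2; a_5 = 6.5; b_5 = 1; c_5 = 3; a_6 = 4; b_6 = 1.5; c_6 = 2.5; a_7 = 3.5; s_7 = 1; t_7 = 3.5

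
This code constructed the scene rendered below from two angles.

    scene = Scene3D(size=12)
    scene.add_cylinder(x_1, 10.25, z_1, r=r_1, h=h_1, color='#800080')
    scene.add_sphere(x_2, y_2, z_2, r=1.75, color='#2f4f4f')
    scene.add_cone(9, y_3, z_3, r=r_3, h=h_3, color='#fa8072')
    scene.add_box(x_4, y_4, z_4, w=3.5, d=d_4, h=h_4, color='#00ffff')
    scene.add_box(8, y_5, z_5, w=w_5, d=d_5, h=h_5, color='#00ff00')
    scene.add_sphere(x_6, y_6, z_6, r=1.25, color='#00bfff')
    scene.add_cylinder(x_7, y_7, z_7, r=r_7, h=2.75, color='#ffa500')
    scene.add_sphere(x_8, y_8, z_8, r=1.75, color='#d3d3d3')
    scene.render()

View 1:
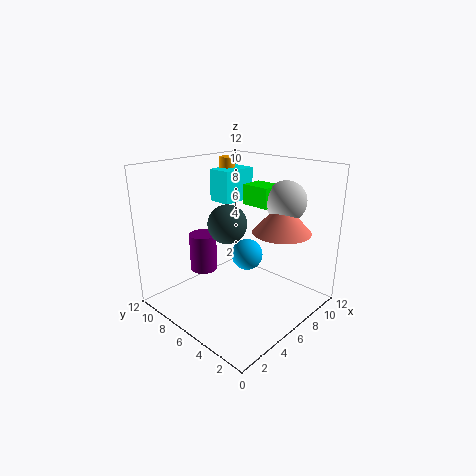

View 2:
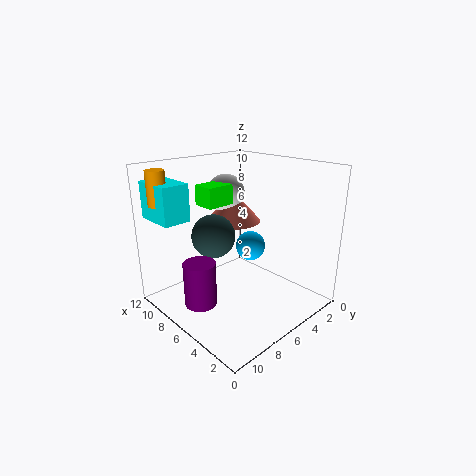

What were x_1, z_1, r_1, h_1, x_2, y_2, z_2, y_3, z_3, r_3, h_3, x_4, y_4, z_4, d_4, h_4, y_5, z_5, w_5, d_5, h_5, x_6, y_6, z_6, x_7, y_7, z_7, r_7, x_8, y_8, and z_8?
x_1 = 5.75; z_1 = 1.75; r_1 = 1.25; h_1 = 3.5; x_2 = 6.75; y_2 = 8; z_2 = 6.5; y_3 = 3.75; z_3 = 6.25; r_3 = 2.5; h_3 = 2.75; x_4 = 8; y_4 = 9.25; z_4 = 7.75; d_4 = 2.25; h_4 = 3; y_5 = 4.75; z_5 = 8.25; w_5 = 2; d_5 = 2.5; h_5 = 1.75; x_6 = 5.75; y_6 = 4.75; z_6 = 5; x_7 = 9.75; y_7 = 11; z_7 = 9; r_7 = 0.75; x_8 = 9.75; y_8 = 4; z_8 = 8.75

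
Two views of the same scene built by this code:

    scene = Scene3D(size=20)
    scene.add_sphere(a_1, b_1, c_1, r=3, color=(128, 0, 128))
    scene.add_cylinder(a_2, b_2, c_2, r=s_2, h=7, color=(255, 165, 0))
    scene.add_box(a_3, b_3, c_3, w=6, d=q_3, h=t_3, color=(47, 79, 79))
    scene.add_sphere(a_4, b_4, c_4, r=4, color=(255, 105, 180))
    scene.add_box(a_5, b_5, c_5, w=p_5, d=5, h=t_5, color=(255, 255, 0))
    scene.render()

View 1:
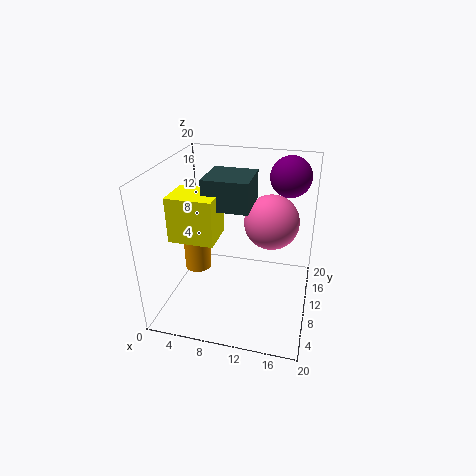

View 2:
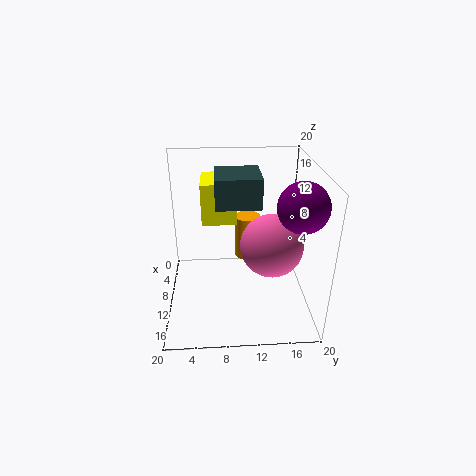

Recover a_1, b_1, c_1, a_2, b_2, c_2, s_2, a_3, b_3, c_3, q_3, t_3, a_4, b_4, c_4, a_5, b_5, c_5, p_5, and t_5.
a_1 = 16; b_1 = 17; c_1 = 17; a_2 = 3; b_2 = 12; c_2 = 3; s_2 = 2; a_3 = 6; b_3 = 7; c_3 = 15; q_3 = 6; t_3 = 4; a_4 = 14; b_4 = 14; c_4 = 11; a_5 = 2; b_5 = 5; c_5 = 11; p_5 = 6; t_5 = 6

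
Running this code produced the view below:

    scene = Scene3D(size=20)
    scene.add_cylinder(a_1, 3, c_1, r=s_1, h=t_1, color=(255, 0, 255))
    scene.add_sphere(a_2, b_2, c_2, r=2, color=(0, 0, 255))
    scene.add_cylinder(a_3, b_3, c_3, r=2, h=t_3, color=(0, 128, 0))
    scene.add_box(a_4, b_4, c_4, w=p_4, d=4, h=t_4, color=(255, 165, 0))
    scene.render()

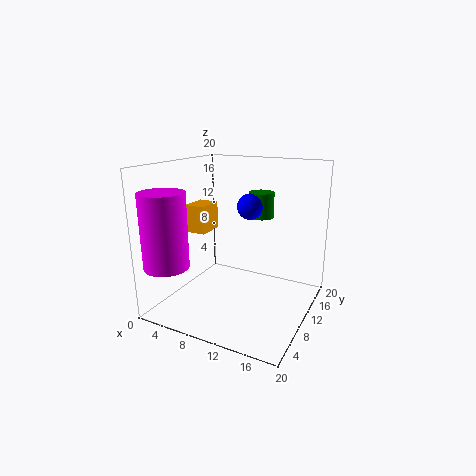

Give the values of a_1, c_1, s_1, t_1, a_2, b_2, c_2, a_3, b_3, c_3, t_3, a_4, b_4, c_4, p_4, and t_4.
a_1 = 3; c_1 = 7; s_1 = 3; t_1 = 10; a_2 = 9; b_2 = 16; c_2 = 13; a_3 = 10; b_3 = 18; c_3 = 11; t_3 = 4; a_4 = 2; b_4 = 9; c_4 = 10; p_4 = 3; t_4 = 4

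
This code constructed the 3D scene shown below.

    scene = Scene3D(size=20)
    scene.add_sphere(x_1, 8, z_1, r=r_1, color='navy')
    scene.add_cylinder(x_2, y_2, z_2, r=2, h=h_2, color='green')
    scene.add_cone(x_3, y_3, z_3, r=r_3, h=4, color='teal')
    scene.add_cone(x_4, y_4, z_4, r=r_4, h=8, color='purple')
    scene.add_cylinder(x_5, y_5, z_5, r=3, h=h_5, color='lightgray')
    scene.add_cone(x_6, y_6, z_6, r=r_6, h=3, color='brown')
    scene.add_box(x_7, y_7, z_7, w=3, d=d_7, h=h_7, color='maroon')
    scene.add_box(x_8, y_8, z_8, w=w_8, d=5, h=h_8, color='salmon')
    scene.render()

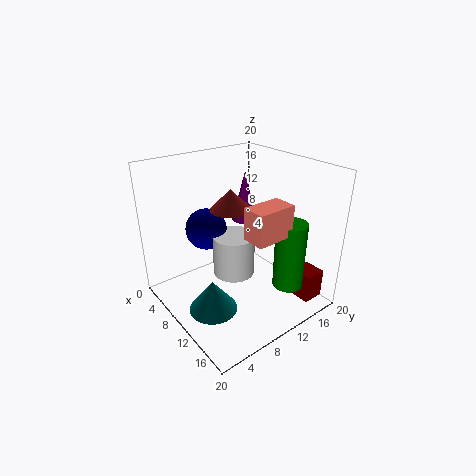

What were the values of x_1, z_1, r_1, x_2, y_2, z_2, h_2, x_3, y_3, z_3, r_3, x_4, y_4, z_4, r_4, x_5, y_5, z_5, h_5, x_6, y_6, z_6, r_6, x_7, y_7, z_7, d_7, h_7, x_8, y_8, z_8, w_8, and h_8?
x_1 = 5; z_1 = 10; r_1 = 3; x_2 = 17; y_2 = 13; z_2 = 5; h_2 = 9; x_3 = 14; y_3 = 3; z_3 = 4; r_3 = 3; x_4 = 4; y_4 = 16; z_4 = 9; r_4 = 2; x_5 = 9; y_5 = 10; z_5 = 4; h_5 = 6; x_6 = 7; y_6 = 11; z_6 = 13; r_6 = 3; x_7 = 16; y_7 = 15; z_7 = 2; d_7 = 3; h_7 = 4; x_8 = 15; y_8 = 7; z_8 = 13; w_8 = 3; h_8 = 4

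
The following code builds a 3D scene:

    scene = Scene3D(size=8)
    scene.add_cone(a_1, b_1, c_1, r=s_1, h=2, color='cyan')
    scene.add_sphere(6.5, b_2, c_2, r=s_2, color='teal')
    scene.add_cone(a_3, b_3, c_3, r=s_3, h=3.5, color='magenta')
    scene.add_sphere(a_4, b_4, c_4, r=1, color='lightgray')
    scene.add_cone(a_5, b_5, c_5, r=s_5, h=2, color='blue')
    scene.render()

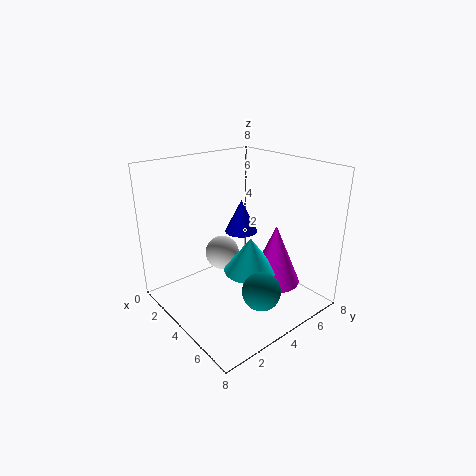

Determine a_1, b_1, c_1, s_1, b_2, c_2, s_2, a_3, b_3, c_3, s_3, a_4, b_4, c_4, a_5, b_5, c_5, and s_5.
a_1 = 4.5, b_1 = 4.5, c_1 = 2, s_1 = 1.5, b_2 = 3.5, c_2 = 2, s_2 = 1, a_3 = 5, b_3 = 6, c_3 = 1, s_3 = 1.5, a_4 = 2.5, b_4 = 4, c_4 = 2.5, a_5 = 2.5, b_5 = 5.5, c_5 = 3.5, s_5 = 1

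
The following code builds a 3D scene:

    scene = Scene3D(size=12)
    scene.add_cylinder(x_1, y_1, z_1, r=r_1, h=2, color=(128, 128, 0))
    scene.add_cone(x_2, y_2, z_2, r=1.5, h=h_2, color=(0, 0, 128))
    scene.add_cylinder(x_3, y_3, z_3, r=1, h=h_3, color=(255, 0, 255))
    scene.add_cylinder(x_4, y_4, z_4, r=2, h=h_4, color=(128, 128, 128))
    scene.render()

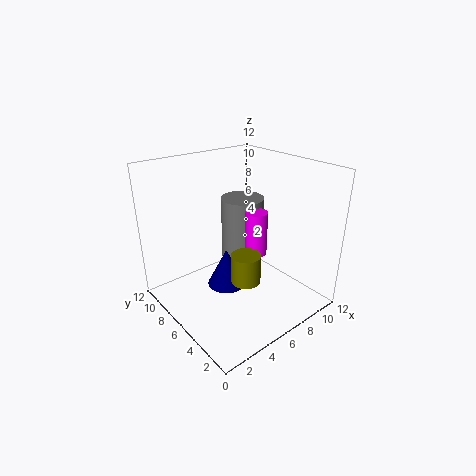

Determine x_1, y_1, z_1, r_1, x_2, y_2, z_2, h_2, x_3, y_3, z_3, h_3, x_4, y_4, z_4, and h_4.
x_1 = 3
y_1 = 1.5
z_1 = 5.5
r_1 = 1
x_2 = 4
y_2 = 5
z_2 = 3
h_2 = 3
x_3 = 8.5
y_3 = 6.5
z_3 = 3.5
h_3 = 4
x_4 = 9
y_4 = 9
z_4 = 2
h_4 = 6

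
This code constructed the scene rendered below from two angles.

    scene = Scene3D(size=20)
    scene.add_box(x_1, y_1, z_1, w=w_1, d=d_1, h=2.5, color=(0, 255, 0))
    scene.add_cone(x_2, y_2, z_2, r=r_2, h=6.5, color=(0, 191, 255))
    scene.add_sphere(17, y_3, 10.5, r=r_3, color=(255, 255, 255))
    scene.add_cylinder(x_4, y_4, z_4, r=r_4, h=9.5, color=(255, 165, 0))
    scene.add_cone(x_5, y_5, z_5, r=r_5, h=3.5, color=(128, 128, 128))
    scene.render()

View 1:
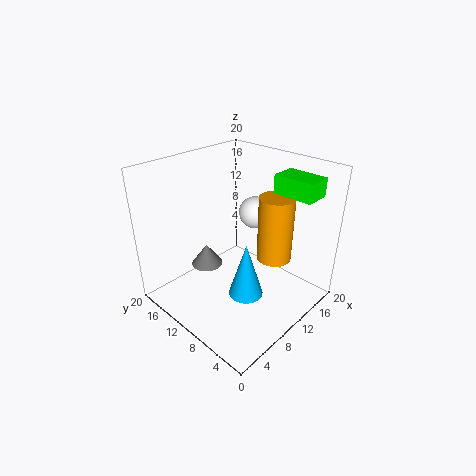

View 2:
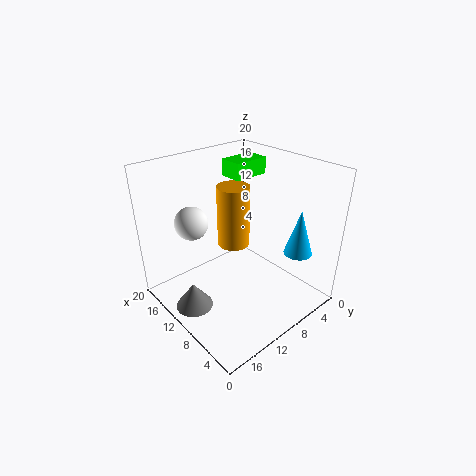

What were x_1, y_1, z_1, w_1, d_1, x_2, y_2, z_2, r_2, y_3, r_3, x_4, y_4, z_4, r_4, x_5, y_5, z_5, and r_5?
x_1 = 13.5; y_1 = 1.5; z_1 = 16.5; w_1 = 3.5; d_1 = 5.5; x_2 = 4.5; y_2 = 3.5; z_2 = 7.5; r_2 = 2; y_3 = 13; r_3 = 2.5; x_4 = 14.5; y_4 = 7; z_4 = 6; r_4 = 2.5; x_5 = 10.5; y_5 = 17.5; z_5 = 2; r_5 = 2.5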